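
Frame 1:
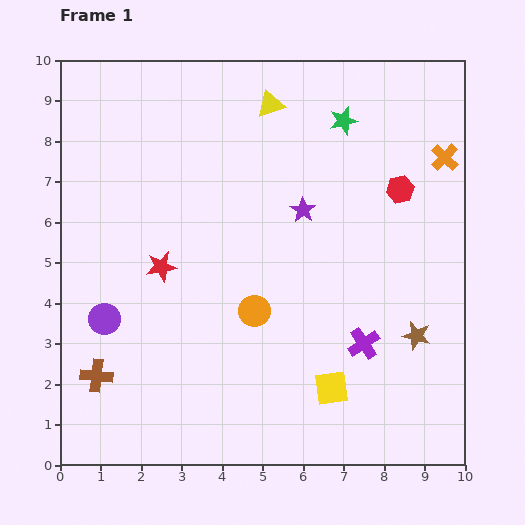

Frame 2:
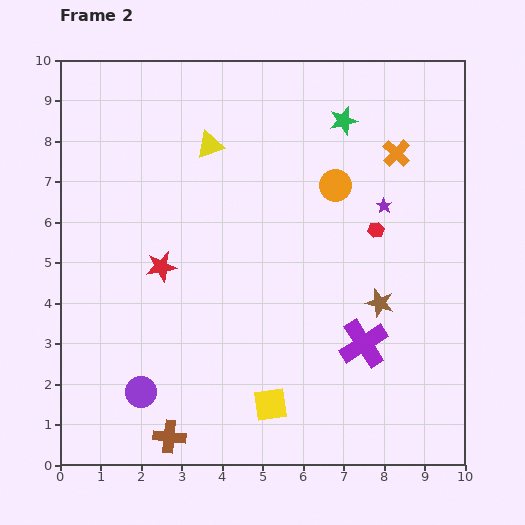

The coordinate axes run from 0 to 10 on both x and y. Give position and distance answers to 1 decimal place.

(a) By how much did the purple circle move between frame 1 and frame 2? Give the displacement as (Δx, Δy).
(0.9, -1.8)

The purple circle was at (1.1, 3.6) in frame 1 and (2.0, 1.8) in frame 2.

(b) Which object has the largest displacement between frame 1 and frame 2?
the orange circle

(moved 3.7; next 2.3)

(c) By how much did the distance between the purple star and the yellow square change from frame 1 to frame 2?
+1.1

Distance in frame 1: 4.5. Distance in frame 2: 5.6.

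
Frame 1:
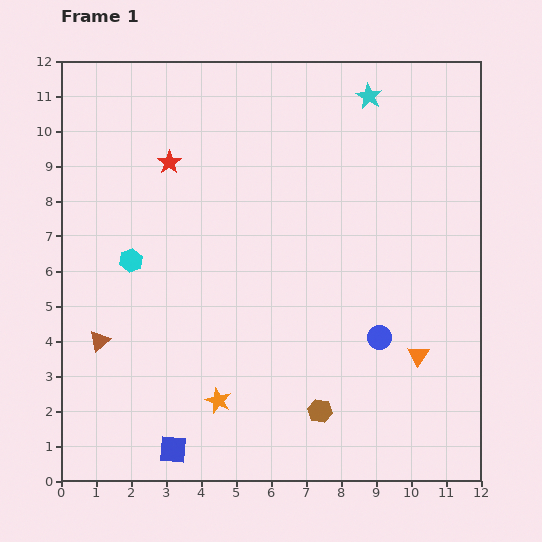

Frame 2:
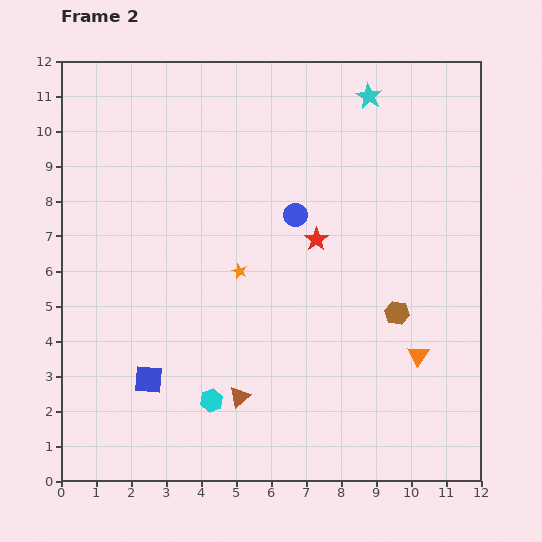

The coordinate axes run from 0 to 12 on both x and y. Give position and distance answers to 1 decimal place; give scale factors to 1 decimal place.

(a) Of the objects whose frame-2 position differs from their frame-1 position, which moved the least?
the blue square

(moved 2.1)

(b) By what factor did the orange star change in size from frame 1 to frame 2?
0.6×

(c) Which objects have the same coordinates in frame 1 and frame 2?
the cyan star, the orange triangle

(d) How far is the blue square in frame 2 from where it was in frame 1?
2.1

The blue square moved from (3.2, 0.9) to (2.5, 2.9), a distance of √(0.7² + 2.0²) ≈ 2.1.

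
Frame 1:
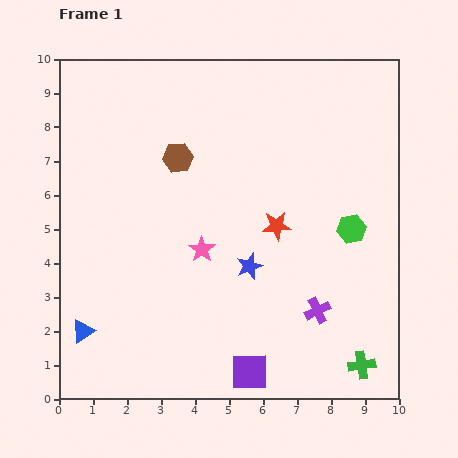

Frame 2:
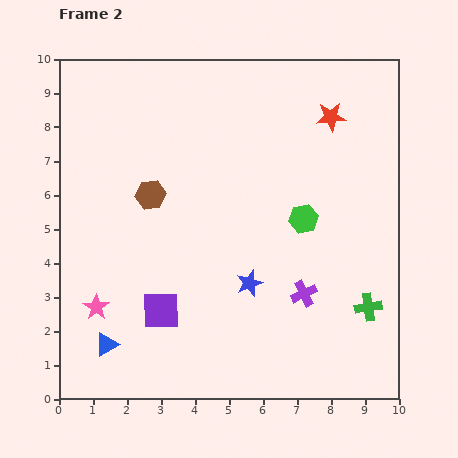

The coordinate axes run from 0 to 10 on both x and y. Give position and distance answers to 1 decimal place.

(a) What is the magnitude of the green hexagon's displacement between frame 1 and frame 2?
1.4

The green hexagon moved from (8.6, 5.0) to (7.2, 5.3), a distance of √(1.4² + 0.3²) ≈ 1.4.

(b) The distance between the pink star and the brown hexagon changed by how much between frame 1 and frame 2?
+0.9

Distance in frame 1: 2.8. Distance in frame 2: 3.7.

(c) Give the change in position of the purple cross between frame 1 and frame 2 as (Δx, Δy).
(-0.4, 0.5)

The purple cross was at (7.6, 2.6) in frame 1 and (7.2, 3.1) in frame 2.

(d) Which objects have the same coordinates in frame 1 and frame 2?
none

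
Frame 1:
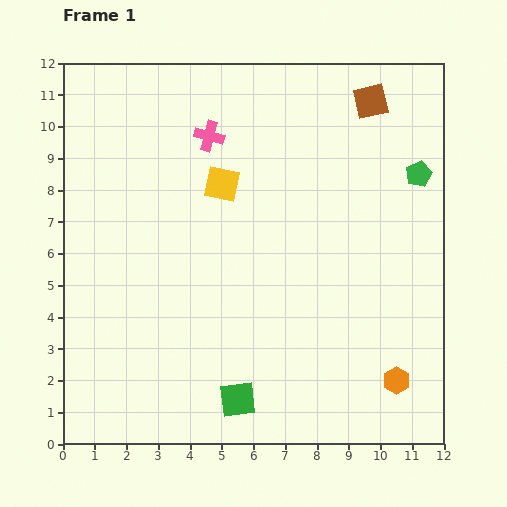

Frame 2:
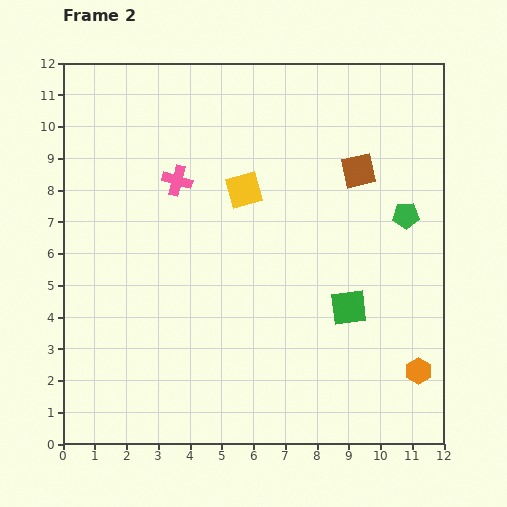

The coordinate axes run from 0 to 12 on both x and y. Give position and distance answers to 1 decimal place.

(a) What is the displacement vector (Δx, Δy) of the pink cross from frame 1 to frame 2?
(-1.0, -1.4)

The pink cross was at (4.6, 9.7) in frame 1 and (3.6, 8.3) in frame 2.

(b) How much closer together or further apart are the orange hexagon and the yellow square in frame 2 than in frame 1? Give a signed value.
-0.4

Distance in frame 1: 8.3. Distance in frame 2: 7.9.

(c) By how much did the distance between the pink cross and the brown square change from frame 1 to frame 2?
+0.5

Distance in frame 1: 5.2. Distance in frame 2: 5.7.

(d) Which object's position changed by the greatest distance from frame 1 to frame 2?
the green square

(moved 4.5; next 2.2)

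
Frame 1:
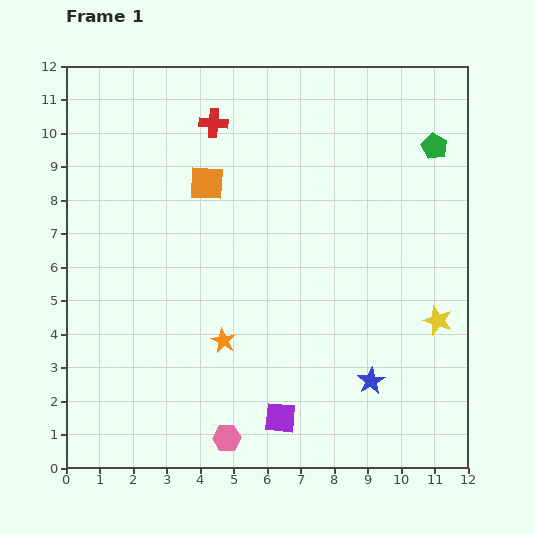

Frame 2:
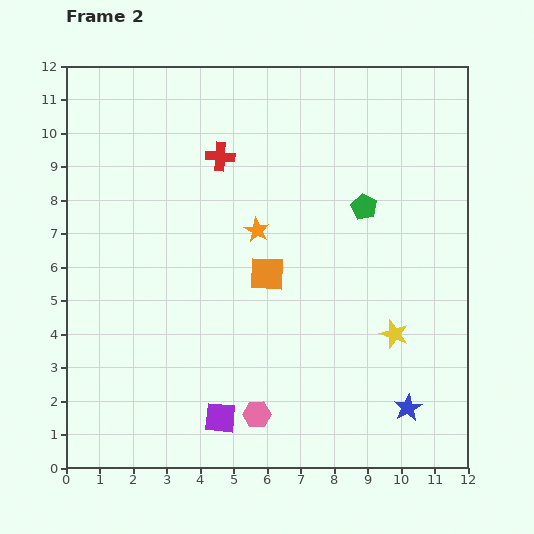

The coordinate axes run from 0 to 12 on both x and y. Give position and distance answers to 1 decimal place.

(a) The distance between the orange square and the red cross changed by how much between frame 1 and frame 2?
+2.0

Distance in frame 1: 1.8. Distance in frame 2: 3.8.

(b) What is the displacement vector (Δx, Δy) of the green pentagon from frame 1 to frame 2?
(-2.1, -1.8)

The green pentagon was at (11.0, 9.6) in frame 1 and (8.9, 7.8) in frame 2.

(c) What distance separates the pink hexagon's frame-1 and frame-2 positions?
1.1

The pink hexagon moved from (4.8, 0.9) to (5.7, 1.6), a distance of √(0.9² + 0.7²) ≈ 1.1.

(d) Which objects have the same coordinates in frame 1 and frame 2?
none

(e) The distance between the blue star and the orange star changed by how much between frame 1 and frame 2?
+2.4

Distance in frame 1: 4.6. Distance in frame 2: 7.0.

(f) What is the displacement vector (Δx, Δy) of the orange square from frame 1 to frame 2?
(1.8, -2.7)

The orange square was at (4.2, 8.5) in frame 1 and (6.0, 5.8) in frame 2.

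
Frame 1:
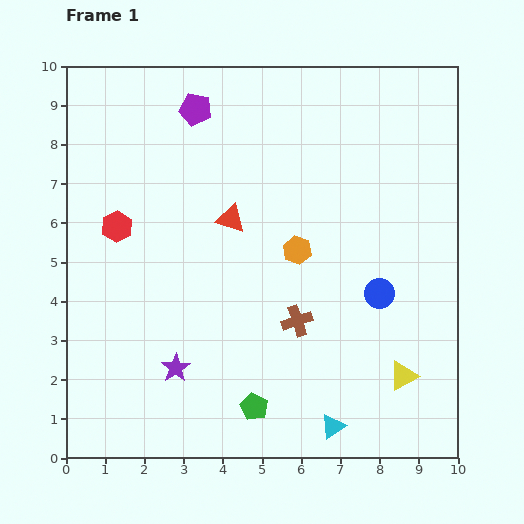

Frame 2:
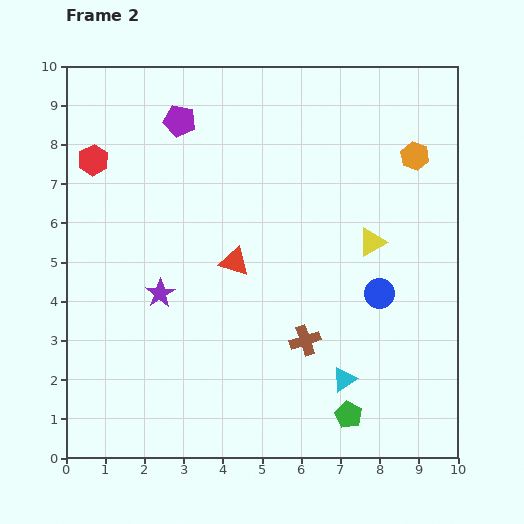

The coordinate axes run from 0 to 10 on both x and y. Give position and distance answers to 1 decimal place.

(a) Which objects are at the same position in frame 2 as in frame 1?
the blue circle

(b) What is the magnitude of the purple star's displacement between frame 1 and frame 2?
1.9

The purple star moved from (2.8, 2.3) to (2.4, 4.2), a distance of √(0.4² + 1.9²) ≈ 1.9.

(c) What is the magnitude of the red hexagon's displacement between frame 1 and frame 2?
1.8

The red hexagon moved from (1.3, 5.9) to (0.7, 7.6), a distance of √(0.6² + 1.7²) ≈ 1.8.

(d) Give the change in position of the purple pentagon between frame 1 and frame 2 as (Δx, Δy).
(-0.4, -0.3)

The purple pentagon was at (3.3, 8.9) in frame 1 and (2.9, 8.6) in frame 2.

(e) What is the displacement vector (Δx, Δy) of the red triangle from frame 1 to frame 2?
(0.1, -1.1)

The red triangle was at (4.2, 6.1) in frame 1 and (4.3, 5.0) in frame 2.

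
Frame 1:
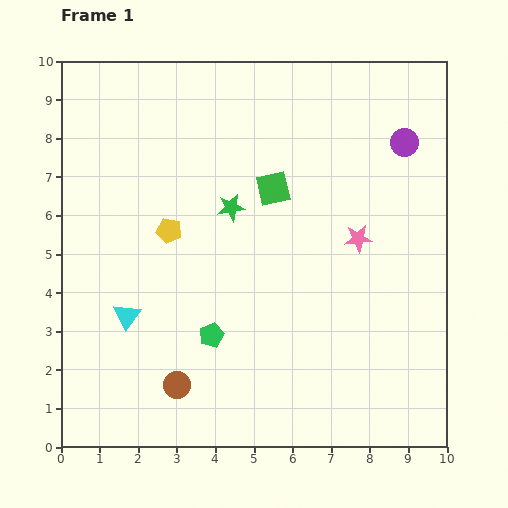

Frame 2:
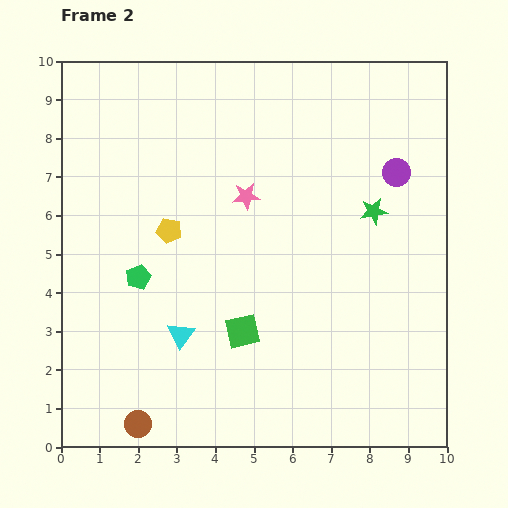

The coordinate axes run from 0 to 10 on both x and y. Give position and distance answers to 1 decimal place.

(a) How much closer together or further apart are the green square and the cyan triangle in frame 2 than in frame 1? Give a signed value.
-3.4

Distance in frame 1: 5.0. Distance in frame 2: 1.6.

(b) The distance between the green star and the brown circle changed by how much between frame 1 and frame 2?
+3.4

Distance in frame 1: 4.8. Distance in frame 2: 8.2.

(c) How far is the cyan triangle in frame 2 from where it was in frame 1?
1.5

The cyan triangle moved from (1.7, 3.4) to (3.1, 2.9), a distance of √(1.4² + 0.5²) ≈ 1.5.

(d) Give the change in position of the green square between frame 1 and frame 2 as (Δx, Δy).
(-0.8, -3.7)

The green square was at (5.5, 6.7) in frame 1 and (4.7, 3.0) in frame 2.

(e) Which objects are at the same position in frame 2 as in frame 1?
the yellow pentagon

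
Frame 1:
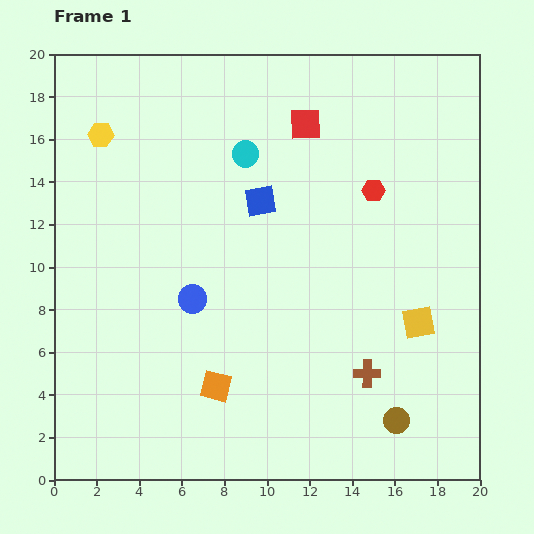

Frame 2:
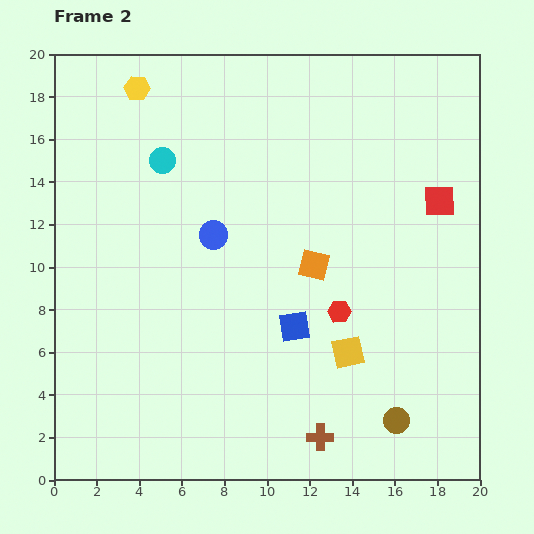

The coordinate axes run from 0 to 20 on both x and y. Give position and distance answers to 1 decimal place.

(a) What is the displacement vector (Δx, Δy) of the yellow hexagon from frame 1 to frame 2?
(1.7, 2.2)

The yellow hexagon was at (2.2, 16.2) in frame 1 and (3.9, 18.4) in frame 2.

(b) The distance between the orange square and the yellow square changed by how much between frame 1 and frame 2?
-5.6

Distance in frame 1: 10.0. Distance in frame 2: 4.4.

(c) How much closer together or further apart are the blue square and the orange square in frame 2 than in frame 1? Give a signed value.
-5.9

Distance in frame 1: 8.9. Distance in frame 2: 3.0.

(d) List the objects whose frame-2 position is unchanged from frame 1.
the brown circle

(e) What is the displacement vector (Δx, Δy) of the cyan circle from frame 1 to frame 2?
(-3.9, -0.3)

The cyan circle was at (9.0, 15.3) in frame 1 and (5.1, 15.0) in frame 2.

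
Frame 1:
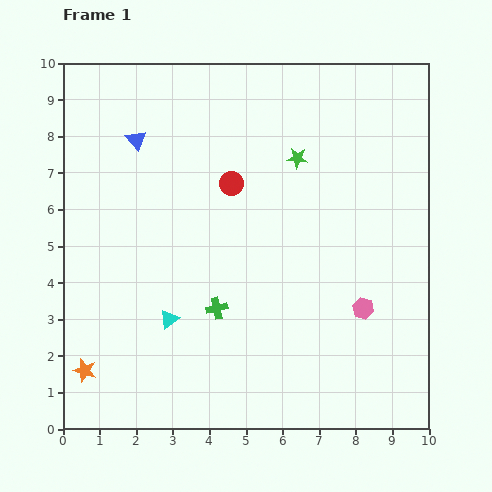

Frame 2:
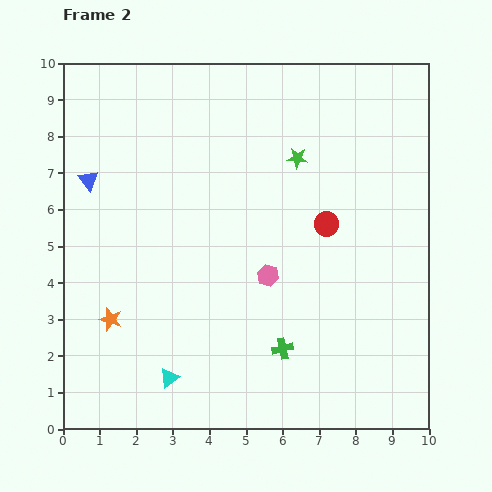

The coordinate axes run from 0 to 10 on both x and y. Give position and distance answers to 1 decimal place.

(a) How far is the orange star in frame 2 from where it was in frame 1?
1.6

The orange star moved from (0.6, 1.6) to (1.3, 3.0), a distance of √(0.7² + 1.4²) ≈ 1.6.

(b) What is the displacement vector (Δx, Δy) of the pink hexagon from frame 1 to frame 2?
(-2.6, 0.9)

The pink hexagon was at (8.2, 3.3) in frame 1 and (5.6, 4.2) in frame 2.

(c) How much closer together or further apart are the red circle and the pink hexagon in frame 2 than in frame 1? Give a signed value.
-2.9

Distance in frame 1: 5.0. Distance in frame 2: 2.1.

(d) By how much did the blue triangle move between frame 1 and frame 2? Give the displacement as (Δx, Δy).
(-1.3, -1.1)

The blue triangle was at (2.0, 7.9) in frame 1 and (0.7, 6.8) in frame 2.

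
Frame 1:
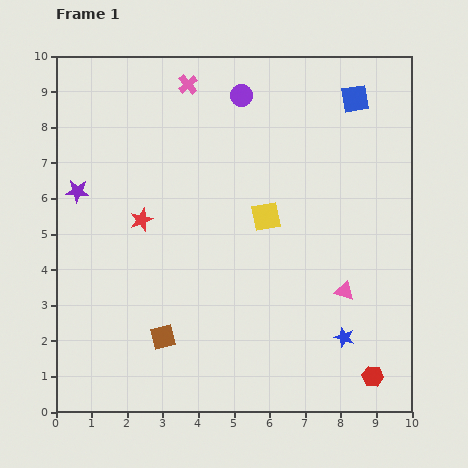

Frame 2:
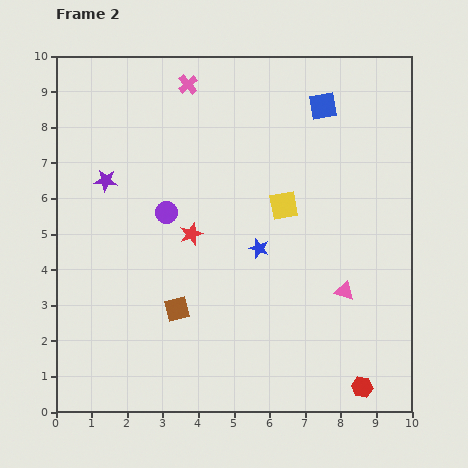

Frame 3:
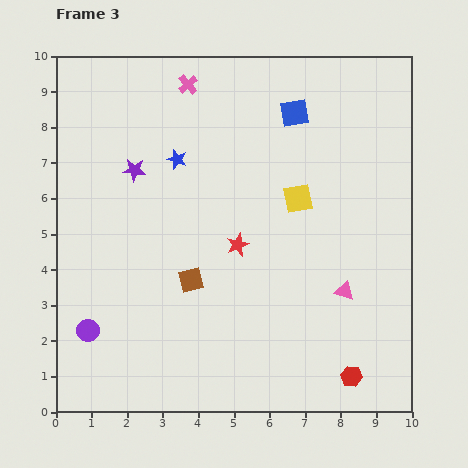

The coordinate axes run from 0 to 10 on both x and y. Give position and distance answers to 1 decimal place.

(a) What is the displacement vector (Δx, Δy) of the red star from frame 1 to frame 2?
(1.4, -0.4)

The red star was at (2.4, 5.4) in frame 1 and (3.8, 5.0) in frame 2.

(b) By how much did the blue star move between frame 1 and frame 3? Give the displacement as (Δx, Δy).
(-4.7, 5.0)

The blue star was at (8.1, 2.1) in frame 1 and (3.4, 7.1) in frame 3.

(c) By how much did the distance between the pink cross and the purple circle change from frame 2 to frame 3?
+3.8

Distance in frame 2: 3.6. Distance in frame 3: 7.4.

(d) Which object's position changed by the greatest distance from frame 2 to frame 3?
the purple circle

(moved 4.0; next 3.4)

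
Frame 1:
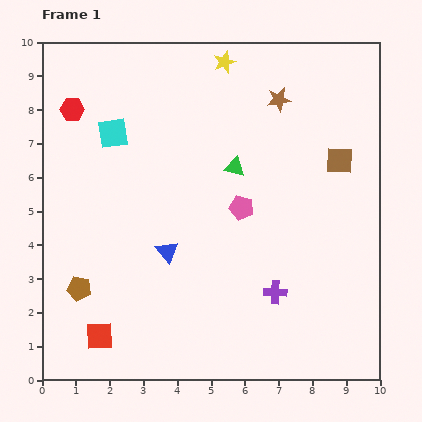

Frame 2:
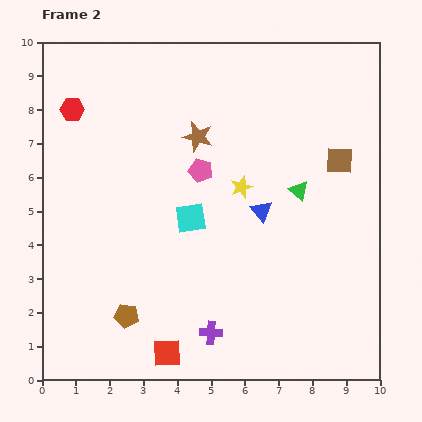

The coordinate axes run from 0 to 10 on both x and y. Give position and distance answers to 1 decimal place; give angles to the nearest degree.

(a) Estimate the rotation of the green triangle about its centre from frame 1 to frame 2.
26° clockwise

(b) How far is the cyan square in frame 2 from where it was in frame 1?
3.4

The cyan square moved from (2.1, 7.3) to (4.4, 4.8), a distance of √(2.3² + 2.5²) ≈ 3.4.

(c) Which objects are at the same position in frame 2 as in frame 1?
the brown square, the red hexagon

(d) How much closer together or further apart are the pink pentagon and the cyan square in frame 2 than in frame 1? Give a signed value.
-3.0

Distance in frame 1: 4.4. Distance in frame 2: 1.4.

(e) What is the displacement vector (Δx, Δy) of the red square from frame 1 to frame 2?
(2.0, -0.5)

The red square was at (1.7, 1.3) in frame 1 and (3.7, 0.8) in frame 2.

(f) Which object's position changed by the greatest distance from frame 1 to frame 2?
the yellow star

(moved 3.7; next 3.4)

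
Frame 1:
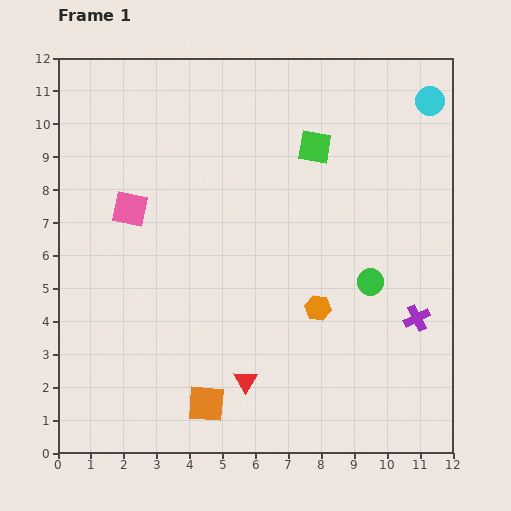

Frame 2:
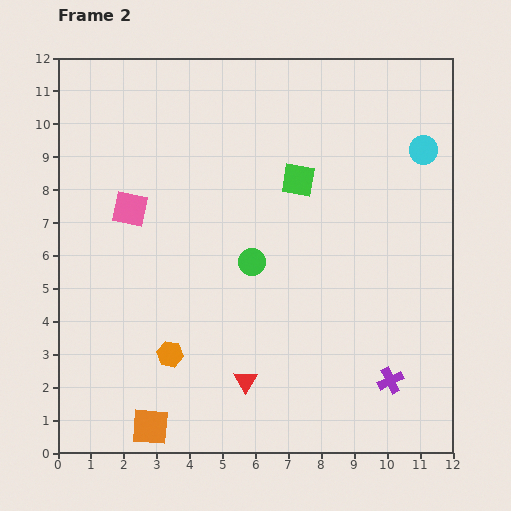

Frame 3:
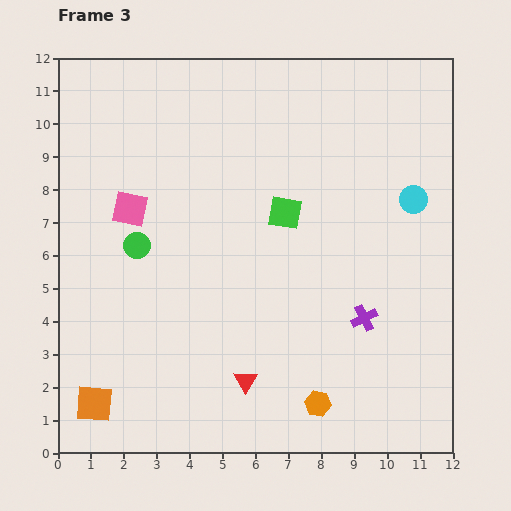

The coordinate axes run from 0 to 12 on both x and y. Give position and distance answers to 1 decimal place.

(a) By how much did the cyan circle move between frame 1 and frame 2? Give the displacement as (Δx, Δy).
(-0.2, -1.5)

The cyan circle was at (11.3, 10.7) in frame 1 and (11.1, 9.2) in frame 2.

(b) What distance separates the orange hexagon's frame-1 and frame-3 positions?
2.9

The orange hexagon moved from (7.9, 4.4) to (7.9, 1.5), a distance of √(0.0² + 2.9²) ≈ 2.9.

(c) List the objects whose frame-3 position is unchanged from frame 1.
the red triangle, the pink square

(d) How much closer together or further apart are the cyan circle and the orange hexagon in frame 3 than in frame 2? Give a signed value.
-3.1

Distance in frame 2: 9.9. Distance in frame 3: 6.8.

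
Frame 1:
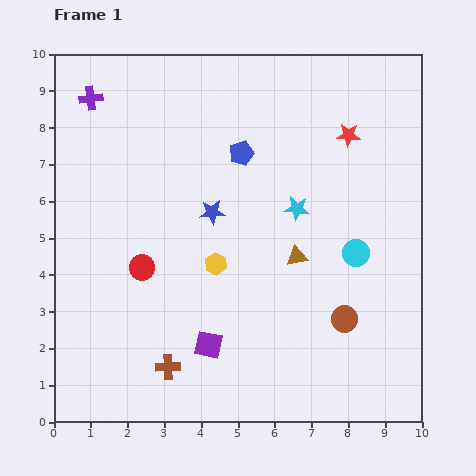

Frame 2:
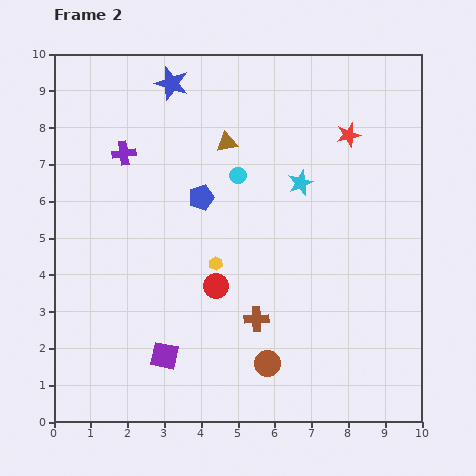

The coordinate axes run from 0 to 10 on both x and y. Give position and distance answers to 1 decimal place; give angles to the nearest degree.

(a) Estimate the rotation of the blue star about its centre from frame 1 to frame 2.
23° clockwise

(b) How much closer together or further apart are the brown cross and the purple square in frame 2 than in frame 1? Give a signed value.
+1.4

Distance in frame 1: 1.3. Distance in frame 2: 2.7.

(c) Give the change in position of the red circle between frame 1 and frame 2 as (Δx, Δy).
(2.0, -0.5)

The red circle was at (2.4, 4.2) in frame 1 and (4.4, 3.7) in frame 2.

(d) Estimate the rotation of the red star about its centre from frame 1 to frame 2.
18° counter-clockwise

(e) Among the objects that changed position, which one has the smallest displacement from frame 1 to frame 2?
the cyan star

(moved 0.7)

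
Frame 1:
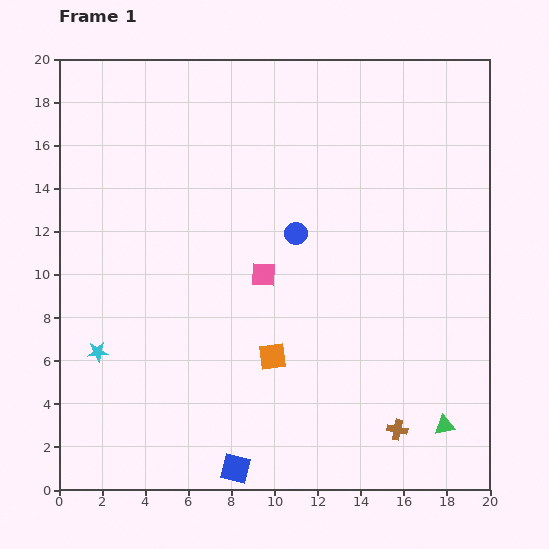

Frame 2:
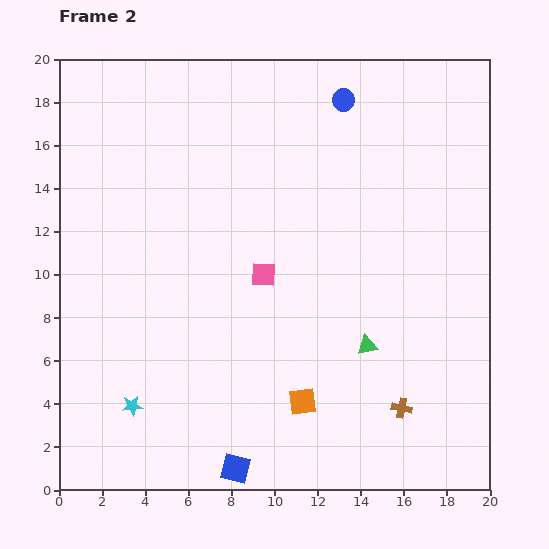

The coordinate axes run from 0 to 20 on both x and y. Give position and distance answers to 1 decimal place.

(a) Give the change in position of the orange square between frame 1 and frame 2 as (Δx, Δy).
(1.4, -2.1)

The orange square was at (9.9, 6.2) in frame 1 and (11.3, 4.1) in frame 2.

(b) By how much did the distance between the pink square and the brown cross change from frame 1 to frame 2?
-0.6

Distance in frame 1: 9.5. Distance in frame 2: 8.9.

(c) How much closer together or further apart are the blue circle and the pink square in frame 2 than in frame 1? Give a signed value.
+6.5

Distance in frame 1: 2.4. Distance in frame 2: 8.9.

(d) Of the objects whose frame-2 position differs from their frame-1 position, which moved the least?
the brown cross

(moved 1.0)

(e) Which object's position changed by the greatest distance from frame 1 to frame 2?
the blue circle

(moved 6.6; next 5.2)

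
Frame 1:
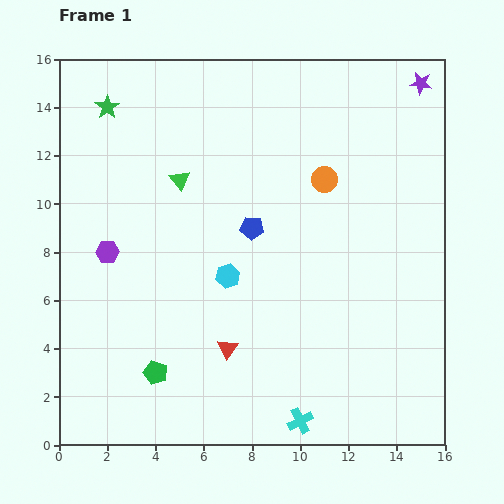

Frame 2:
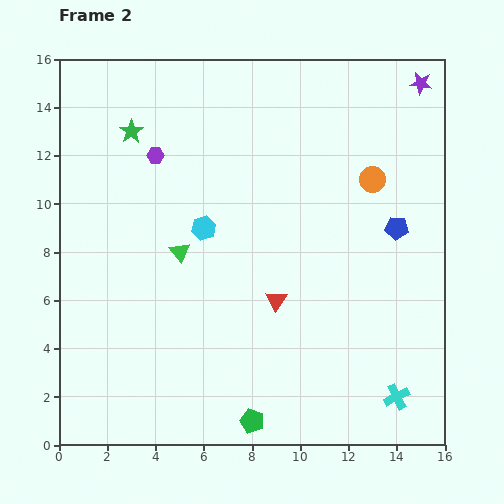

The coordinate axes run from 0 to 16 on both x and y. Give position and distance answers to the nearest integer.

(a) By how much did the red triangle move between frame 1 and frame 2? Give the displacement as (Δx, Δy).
(2, 2)

The red triangle was at (7, 4) in frame 1 and (9, 6) in frame 2.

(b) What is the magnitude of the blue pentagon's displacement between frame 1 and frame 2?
6

The blue pentagon moved from (8, 9) to (14, 9), a distance of √(6² + 0²) ≈ 6.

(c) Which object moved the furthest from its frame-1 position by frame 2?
the blue pentagon

(moved 6; next 4)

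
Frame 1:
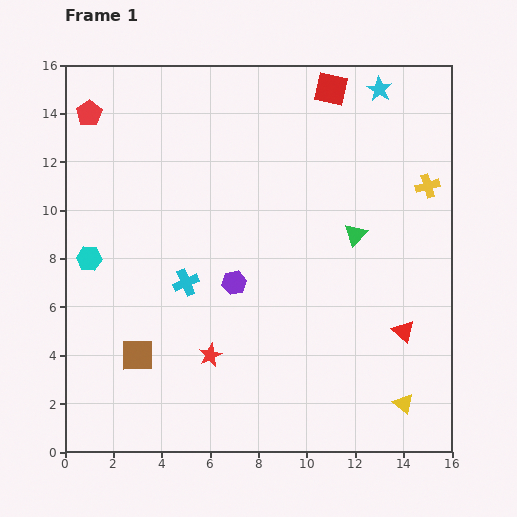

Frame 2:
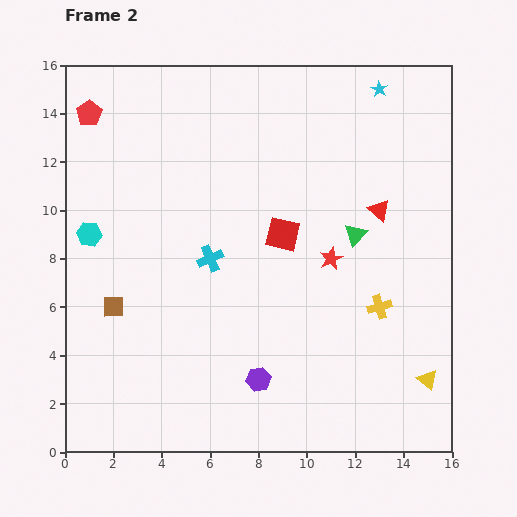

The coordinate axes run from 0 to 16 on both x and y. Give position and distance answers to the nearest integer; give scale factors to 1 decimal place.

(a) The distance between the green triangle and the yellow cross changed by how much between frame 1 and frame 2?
-1

Distance in frame 1: 4. Distance in frame 2: 3.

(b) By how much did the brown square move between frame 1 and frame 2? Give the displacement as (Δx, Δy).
(-1, 2)

The brown square was at (3, 4) in frame 1 and (2, 6) in frame 2.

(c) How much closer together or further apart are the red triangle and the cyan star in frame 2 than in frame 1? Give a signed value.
-5

Distance in frame 1: 10. Distance in frame 2: 5.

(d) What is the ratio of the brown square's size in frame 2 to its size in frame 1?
0.7×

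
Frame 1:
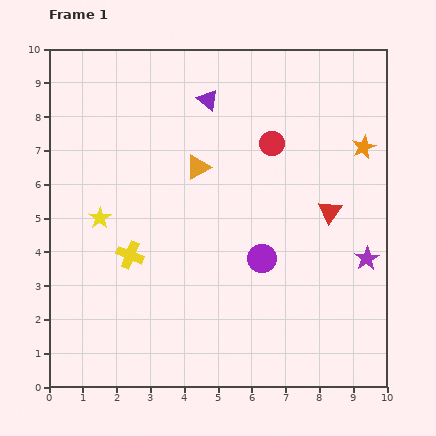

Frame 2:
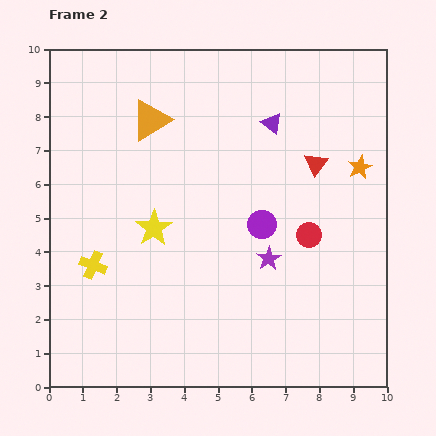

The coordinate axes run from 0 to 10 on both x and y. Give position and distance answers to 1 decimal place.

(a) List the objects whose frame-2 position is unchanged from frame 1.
none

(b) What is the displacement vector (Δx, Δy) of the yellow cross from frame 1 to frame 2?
(-1.1, -0.3)

The yellow cross was at (2.4, 3.9) in frame 1 and (1.3, 3.6) in frame 2.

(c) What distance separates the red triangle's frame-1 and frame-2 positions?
1.5

The red triangle moved from (8.3, 5.2) to (7.9, 6.6), a distance of √(0.4² + 1.4²) ≈ 1.5.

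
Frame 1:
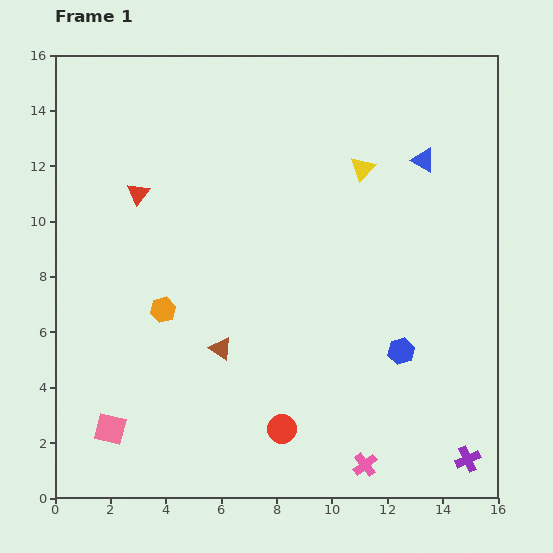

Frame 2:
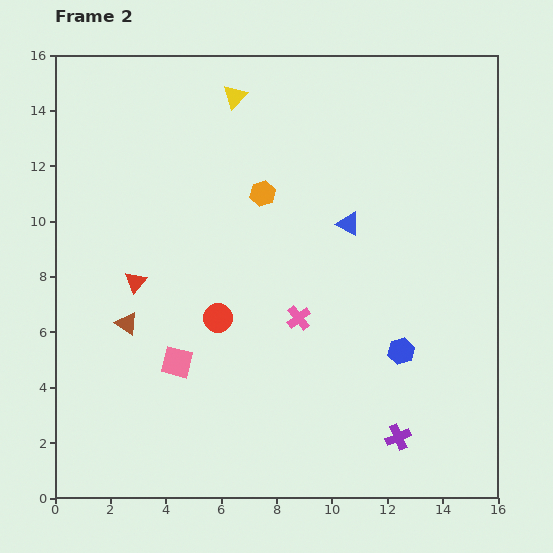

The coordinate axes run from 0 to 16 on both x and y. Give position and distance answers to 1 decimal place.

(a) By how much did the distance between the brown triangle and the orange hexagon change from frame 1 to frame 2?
+4.3

Distance in frame 1: 2.5. Distance in frame 2: 6.8.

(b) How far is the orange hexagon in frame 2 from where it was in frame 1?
5.5

The orange hexagon moved from (3.9, 6.8) to (7.5, 11.0), a distance of √(3.6² + 4.2²) ≈ 5.5.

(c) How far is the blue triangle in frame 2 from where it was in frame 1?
3.5

The blue triangle moved from (13.3, 12.2) to (10.6, 9.9), a distance of √(2.7² + 2.3²) ≈ 3.5.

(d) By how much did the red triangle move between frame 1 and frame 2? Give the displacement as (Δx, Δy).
(-0.1, -3.2)

The red triangle was at (3.0, 11.0) in frame 1 and (2.9, 7.8) in frame 2.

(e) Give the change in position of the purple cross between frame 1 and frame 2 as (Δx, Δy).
(-2.5, 0.8)

The purple cross was at (14.9, 1.4) in frame 1 and (12.4, 2.2) in frame 2.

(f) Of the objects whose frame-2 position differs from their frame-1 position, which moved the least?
the purple cross

(moved 2.6)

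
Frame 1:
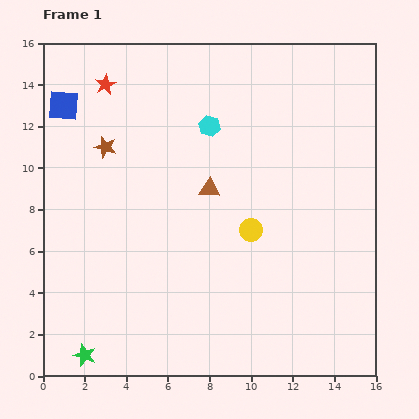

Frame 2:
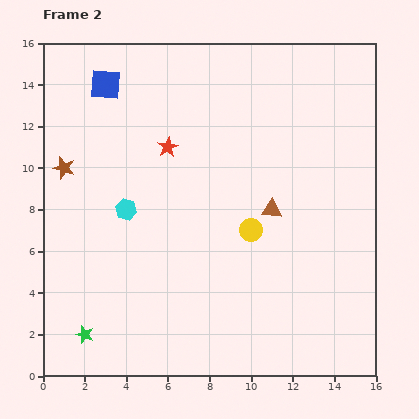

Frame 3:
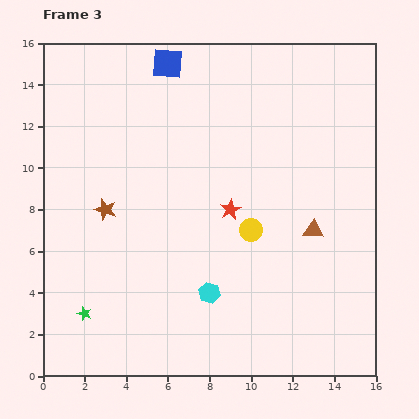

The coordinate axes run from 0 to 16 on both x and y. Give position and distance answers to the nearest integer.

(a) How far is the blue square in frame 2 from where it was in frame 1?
2

The blue square moved from (1, 13) to (3, 14), a distance of √(2² + 1²) ≈ 2.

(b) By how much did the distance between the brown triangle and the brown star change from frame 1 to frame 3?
+5

Distance in frame 1: 5. Distance in frame 3: 10.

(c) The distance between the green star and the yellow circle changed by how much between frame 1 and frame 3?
-1

Distance in frame 1: 10. Distance in frame 3: 9.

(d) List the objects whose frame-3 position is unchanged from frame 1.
the yellow circle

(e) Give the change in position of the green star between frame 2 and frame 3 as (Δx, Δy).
(0, 1)

The green star was at (2, 2) in frame 2 and (2, 3) in frame 3.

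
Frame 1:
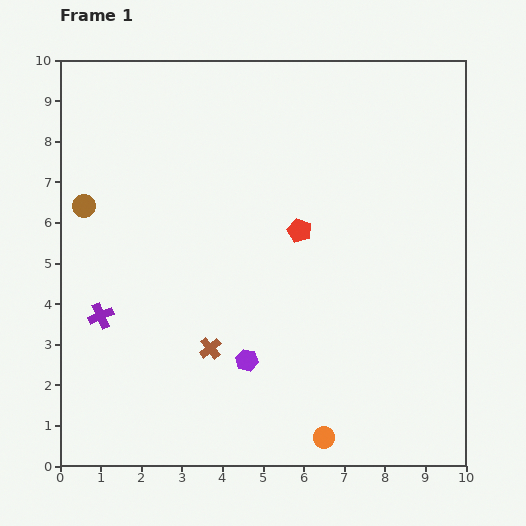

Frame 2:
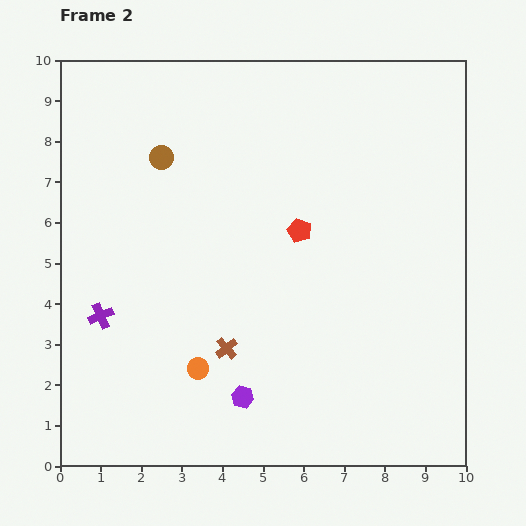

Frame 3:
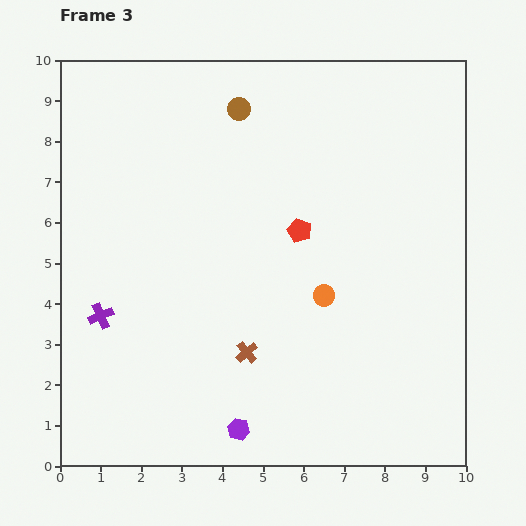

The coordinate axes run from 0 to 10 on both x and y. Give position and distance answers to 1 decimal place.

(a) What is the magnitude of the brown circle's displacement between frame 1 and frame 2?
2.2

The brown circle moved from (0.6, 6.4) to (2.5, 7.6), a distance of √(1.9² + 1.2²) ≈ 2.2.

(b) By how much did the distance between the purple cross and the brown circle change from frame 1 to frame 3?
+3.4

Distance in frame 1: 2.7. Distance in frame 3: 6.1.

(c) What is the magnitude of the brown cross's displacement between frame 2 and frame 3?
0.5

The brown cross moved from (4.1, 2.9) to (4.6, 2.8), a distance of √(0.5² + 0.1²) ≈ 0.5.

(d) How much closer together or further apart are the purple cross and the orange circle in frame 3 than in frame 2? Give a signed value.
+2.8

Distance in frame 2: 2.7. Distance in frame 3: 5.5.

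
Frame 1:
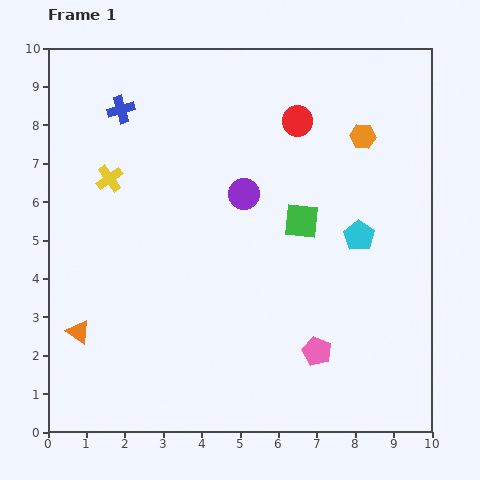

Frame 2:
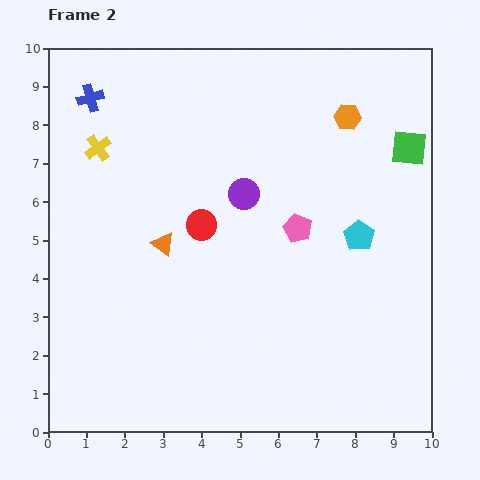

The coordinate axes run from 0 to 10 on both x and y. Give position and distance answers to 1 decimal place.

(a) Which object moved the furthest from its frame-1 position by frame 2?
the red circle

(moved 3.7; next 3.4)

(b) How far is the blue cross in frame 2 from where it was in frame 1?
0.9

The blue cross moved from (1.9, 8.4) to (1.1, 8.7), a distance of √(0.8² + 0.3²) ≈ 0.9.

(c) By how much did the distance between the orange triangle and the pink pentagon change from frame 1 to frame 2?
-2.7

Distance in frame 1: 6.2. Distance in frame 2: 3.5.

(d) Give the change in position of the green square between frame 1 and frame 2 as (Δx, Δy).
(2.8, 1.9)

The green square was at (6.6, 5.5) in frame 1 and (9.4, 7.4) in frame 2.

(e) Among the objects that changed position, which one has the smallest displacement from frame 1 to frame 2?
the orange hexagon

(moved 0.6)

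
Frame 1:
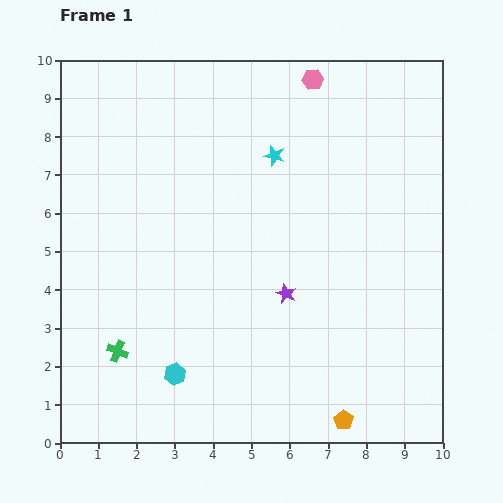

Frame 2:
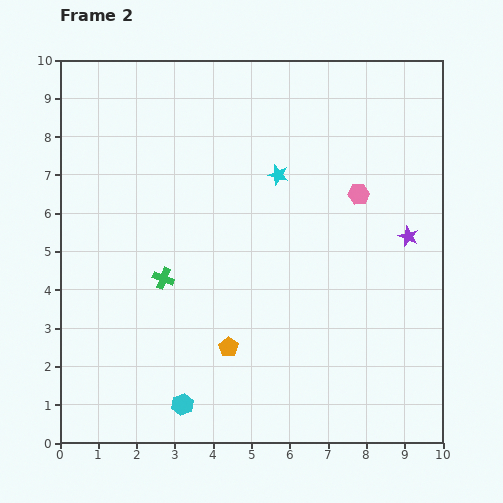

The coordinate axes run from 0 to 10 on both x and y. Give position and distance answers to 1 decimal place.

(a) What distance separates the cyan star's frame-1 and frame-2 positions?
0.5

The cyan star moved from (5.6, 7.5) to (5.7, 7.0), a distance of √(0.1² + 0.5²) ≈ 0.5.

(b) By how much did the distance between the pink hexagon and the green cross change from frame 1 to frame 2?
-3.1

Distance in frame 1: 8.7. Distance in frame 2: 5.6.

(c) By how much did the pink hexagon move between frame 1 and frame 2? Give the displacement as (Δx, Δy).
(1.2, -3.0)

The pink hexagon was at (6.6, 9.5) in frame 1 and (7.8, 6.5) in frame 2.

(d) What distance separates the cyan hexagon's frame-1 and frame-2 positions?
0.8

The cyan hexagon moved from (3.0, 1.8) to (3.2, 1.0), a distance of √(0.2² + 0.8²) ≈ 0.8.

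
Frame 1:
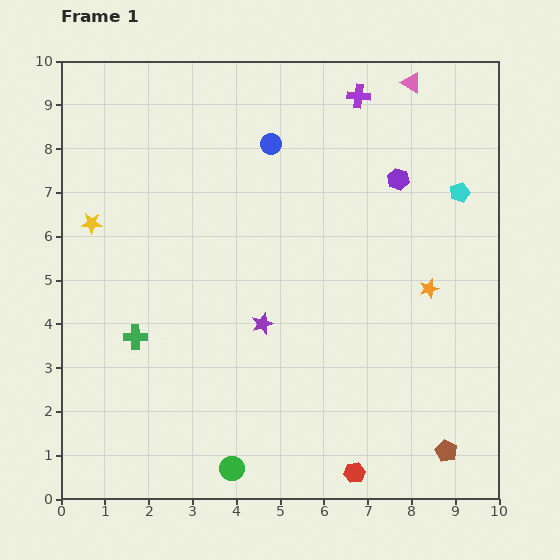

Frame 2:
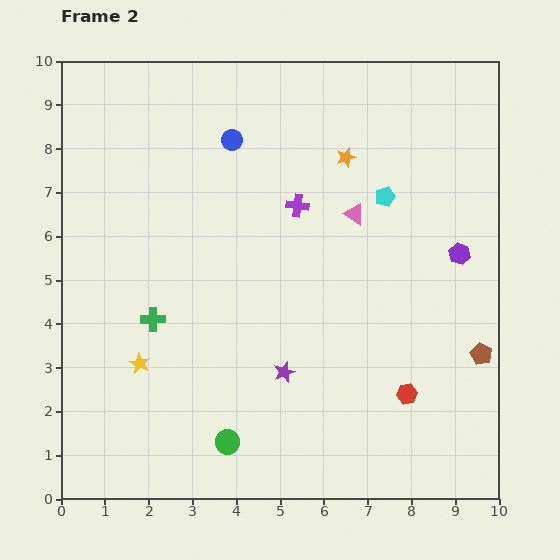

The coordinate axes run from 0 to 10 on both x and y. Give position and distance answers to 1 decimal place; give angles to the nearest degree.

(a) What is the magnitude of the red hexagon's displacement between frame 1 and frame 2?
2.2

The red hexagon moved from (6.7, 0.6) to (7.9, 2.4), a distance of √(1.2² + 1.8²) ≈ 2.2.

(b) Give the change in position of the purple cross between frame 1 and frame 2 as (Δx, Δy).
(-1.4, -2.5)

The purple cross was at (6.8, 9.2) in frame 1 and (5.4, 6.7) in frame 2.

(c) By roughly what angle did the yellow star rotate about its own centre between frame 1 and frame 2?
25° clockwise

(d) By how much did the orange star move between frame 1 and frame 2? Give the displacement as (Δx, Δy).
(-1.9, 3.0)

The orange star was at (8.4, 4.8) in frame 1 and (6.5, 7.8) in frame 2.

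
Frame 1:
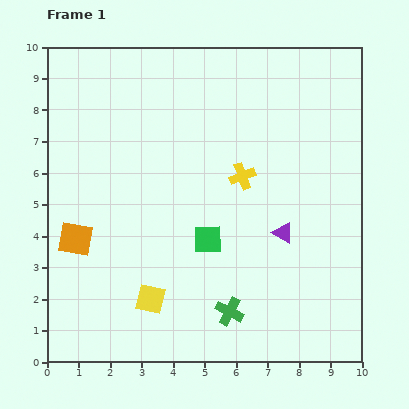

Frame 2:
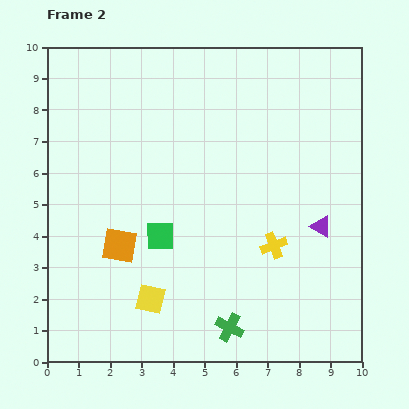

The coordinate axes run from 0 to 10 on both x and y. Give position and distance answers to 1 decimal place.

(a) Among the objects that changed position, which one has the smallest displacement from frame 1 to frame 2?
the green cross

(moved 0.5)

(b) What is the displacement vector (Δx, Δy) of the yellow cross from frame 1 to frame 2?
(1.0, -2.2)

The yellow cross was at (6.2, 5.9) in frame 1 and (7.2, 3.7) in frame 2.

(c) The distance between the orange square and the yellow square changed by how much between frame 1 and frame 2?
-1.1

Distance in frame 1: 3.1. Distance in frame 2: 2.0.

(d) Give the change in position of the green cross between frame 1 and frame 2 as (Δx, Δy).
(0.0, -0.5)

The green cross was at (5.8, 1.6) in frame 1 and (5.8, 1.1) in frame 2.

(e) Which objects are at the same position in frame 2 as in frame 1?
the yellow square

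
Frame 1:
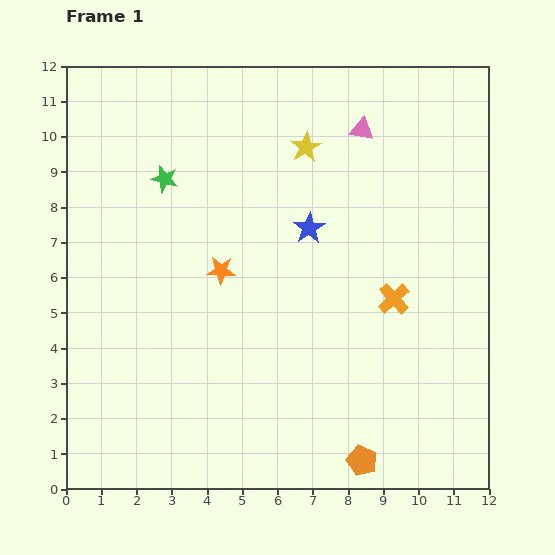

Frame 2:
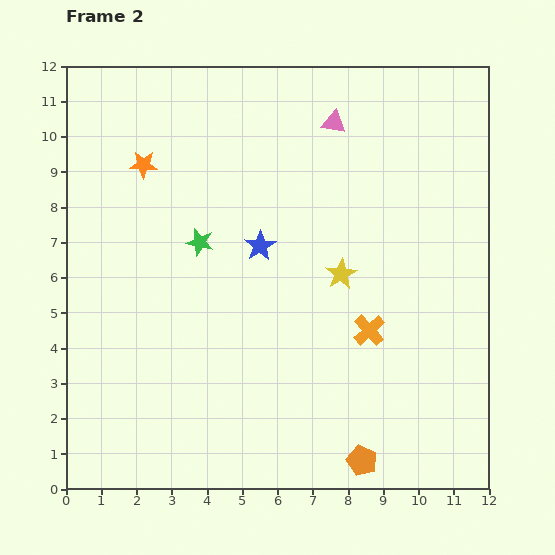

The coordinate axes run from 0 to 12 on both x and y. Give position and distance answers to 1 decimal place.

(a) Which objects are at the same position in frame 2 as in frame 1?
the orange pentagon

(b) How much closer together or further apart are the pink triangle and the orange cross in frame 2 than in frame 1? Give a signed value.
+1.1

Distance in frame 1: 4.9. Distance in frame 2: 6.0.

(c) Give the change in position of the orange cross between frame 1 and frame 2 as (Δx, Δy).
(-0.7, -0.9)

The orange cross was at (9.3, 5.4) in frame 1 and (8.6, 4.5) in frame 2.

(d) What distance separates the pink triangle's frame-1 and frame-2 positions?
0.8

The pink triangle moved from (8.4, 10.2) to (7.6, 10.4), a distance of √(0.8² + 0.2²) ≈ 0.8.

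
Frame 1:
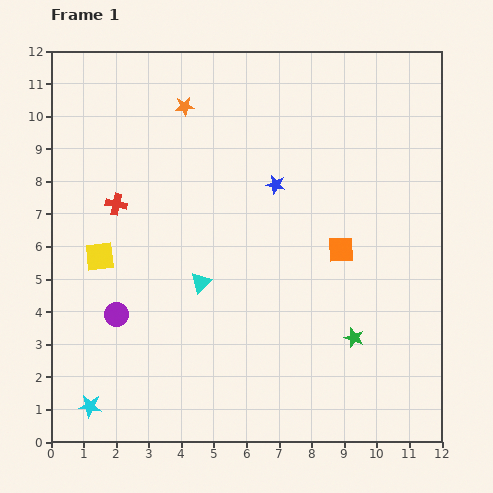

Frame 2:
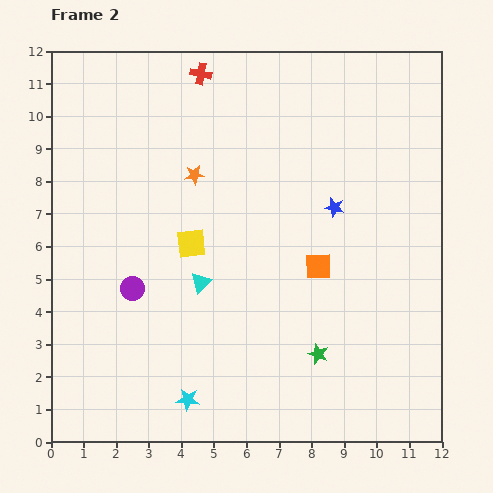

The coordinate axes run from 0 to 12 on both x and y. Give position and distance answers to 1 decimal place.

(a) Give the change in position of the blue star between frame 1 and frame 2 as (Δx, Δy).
(1.8, -0.7)

The blue star was at (6.9, 7.9) in frame 1 and (8.7, 7.2) in frame 2.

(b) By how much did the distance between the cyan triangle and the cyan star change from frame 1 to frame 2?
-1.5

Distance in frame 1: 5.1. Distance in frame 2: 3.6.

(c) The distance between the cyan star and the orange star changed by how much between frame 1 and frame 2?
-2.7

Distance in frame 1: 9.6. Distance in frame 2: 6.9.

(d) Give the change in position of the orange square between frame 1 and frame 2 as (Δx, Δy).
(-0.7, -0.5)

The orange square was at (8.9, 5.9) in frame 1 and (8.2, 5.4) in frame 2.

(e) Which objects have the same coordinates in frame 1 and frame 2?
the cyan triangle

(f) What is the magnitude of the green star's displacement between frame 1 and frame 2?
1.2

The green star moved from (9.3, 3.2) to (8.2, 2.7), a distance of √(1.1² + 0.5²) ≈ 1.2.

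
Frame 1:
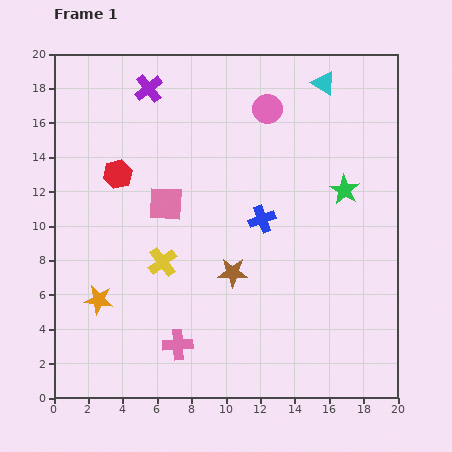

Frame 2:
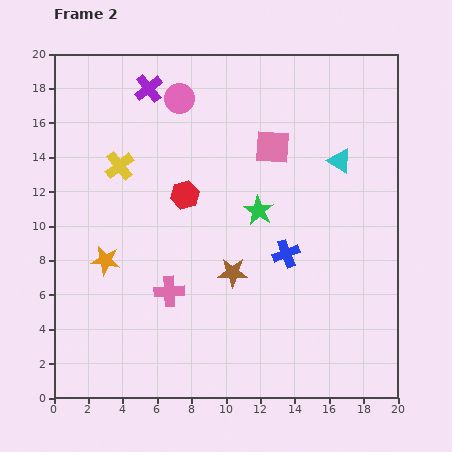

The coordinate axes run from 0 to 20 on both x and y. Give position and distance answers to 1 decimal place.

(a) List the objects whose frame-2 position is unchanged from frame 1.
the purple cross, the brown star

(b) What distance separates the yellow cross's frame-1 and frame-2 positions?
6.1

The yellow cross moved from (6.3, 7.9) to (3.8, 13.5), a distance of √(2.5² + 5.6²) ≈ 6.1.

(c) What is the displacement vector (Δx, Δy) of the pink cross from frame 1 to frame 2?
(-0.5, 3.1)

The pink cross was at (7.2, 3.1) in frame 1 and (6.7, 6.2) in frame 2.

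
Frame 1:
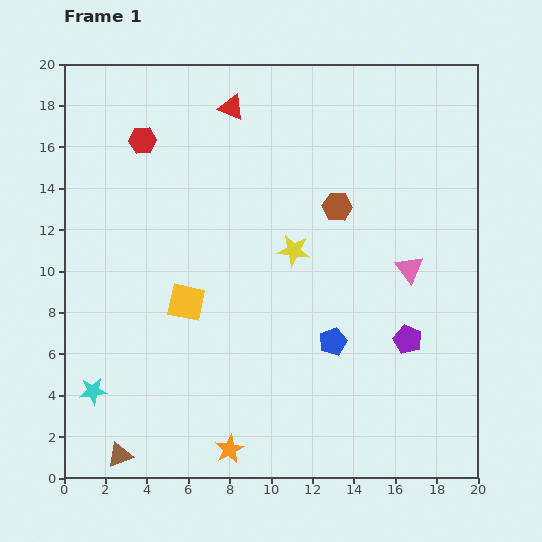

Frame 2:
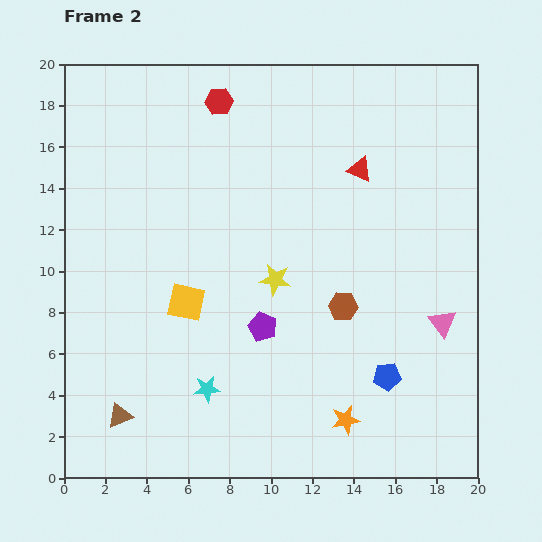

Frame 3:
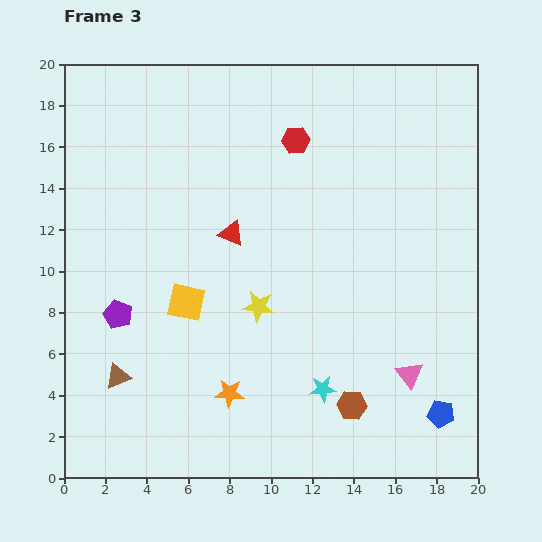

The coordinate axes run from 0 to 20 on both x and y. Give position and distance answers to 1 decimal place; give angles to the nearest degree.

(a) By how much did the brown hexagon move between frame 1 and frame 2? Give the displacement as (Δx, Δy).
(0.3, -4.8)

The brown hexagon was at (13.2, 13.1) in frame 1 and (13.5, 8.3) in frame 2.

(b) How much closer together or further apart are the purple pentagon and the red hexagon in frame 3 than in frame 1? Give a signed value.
-4.0

Distance in frame 1: 16.0. Distance in frame 3: 12.0.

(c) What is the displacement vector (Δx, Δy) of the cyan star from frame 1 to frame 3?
(11.1, 0.1)

The cyan star was at (1.4, 4.2) in frame 1 and (12.5, 4.3) in frame 3.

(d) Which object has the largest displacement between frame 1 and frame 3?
the purple pentagon

(moved 14.1; next 11.1)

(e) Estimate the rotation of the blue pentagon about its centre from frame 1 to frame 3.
30° clockwise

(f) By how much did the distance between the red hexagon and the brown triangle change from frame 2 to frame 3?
-1.6

Distance in frame 2: 15.9. Distance in frame 3: 14.3.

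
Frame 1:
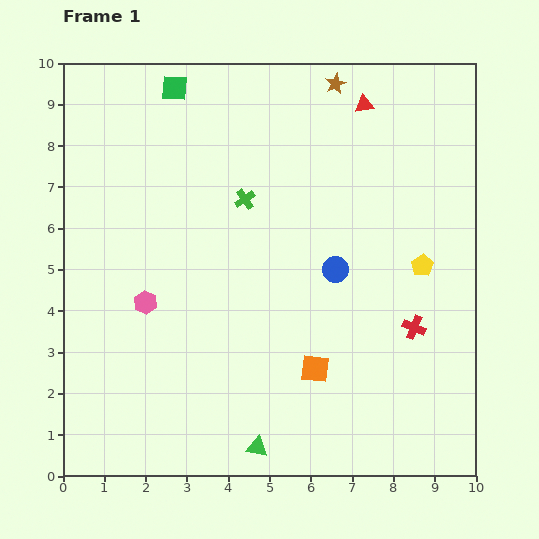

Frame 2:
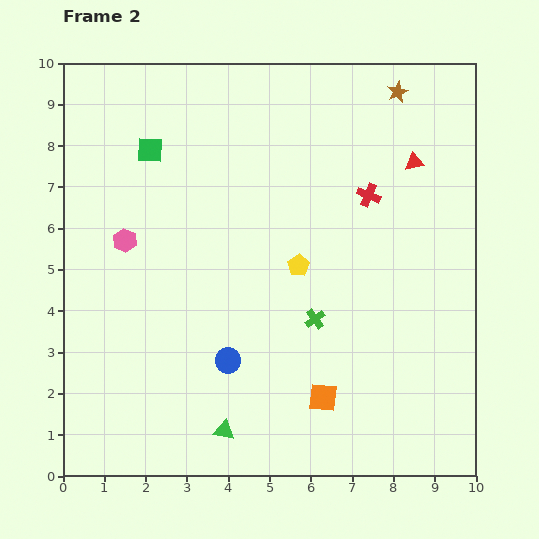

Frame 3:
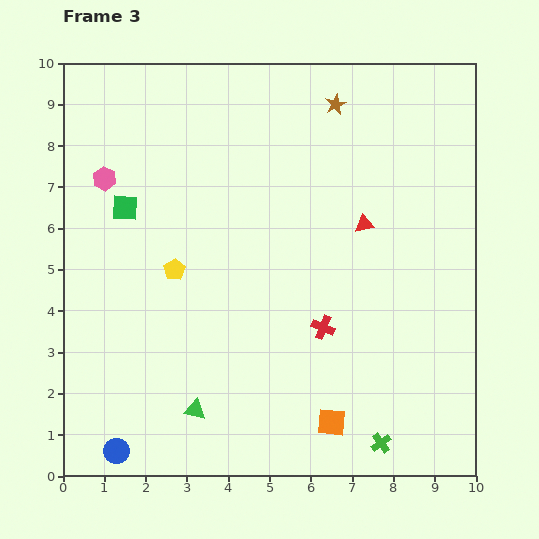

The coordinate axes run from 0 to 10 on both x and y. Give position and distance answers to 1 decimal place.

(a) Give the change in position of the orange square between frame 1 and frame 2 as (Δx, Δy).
(0.2, -0.7)

The orange square was at (6.1, 2.6) in frame 1 and (6.3, 1.9) in frame 2.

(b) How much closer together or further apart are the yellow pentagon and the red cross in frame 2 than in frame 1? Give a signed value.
+0.9

Distance in frame 1: 1.5. Distance in frame 2: 2.4.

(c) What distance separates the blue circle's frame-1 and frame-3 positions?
6.9

The blue circle moved from (6.6, 5.0) to (1.3, 0.6), a distance of √(5.3² + 4.4²) ≈ 6.9.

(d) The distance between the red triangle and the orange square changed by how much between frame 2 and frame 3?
-1.2

Distance in frame 2: 6.1. Distance in frame 3: 4.9.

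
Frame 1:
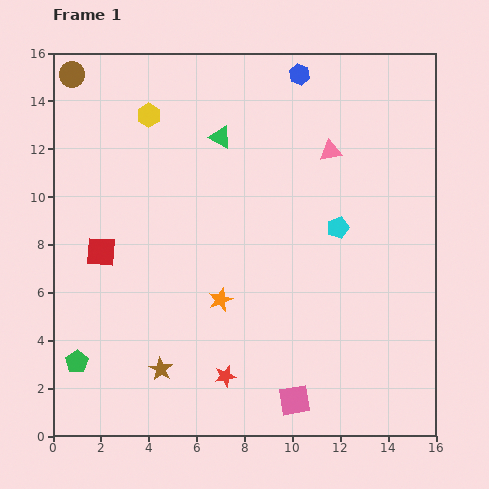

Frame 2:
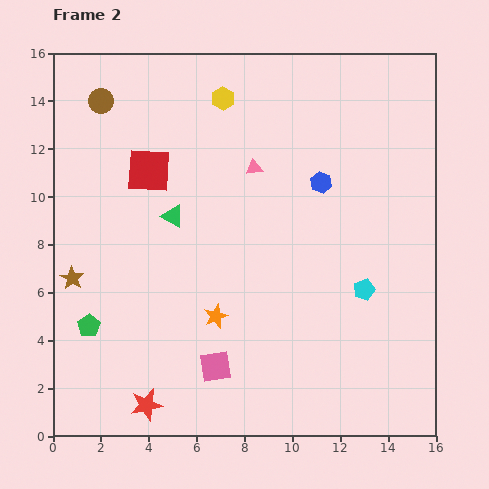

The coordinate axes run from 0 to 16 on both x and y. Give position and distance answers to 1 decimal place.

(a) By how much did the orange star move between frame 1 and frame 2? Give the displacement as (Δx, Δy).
(-0.2, -0.7)

The orange star was at (7.0, 5.7) in frame 1 and (6.8, 5.0) in frame 2.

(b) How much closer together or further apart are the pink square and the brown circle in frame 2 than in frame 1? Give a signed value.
-4.4

Distance in frame 1: 16.5. Distance in frame 2: 12.1.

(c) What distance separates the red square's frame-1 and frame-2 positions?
3.9

The red square moved from (2.0, 7.7) to (4.0, 11.1), a distance of √(2.0² + 3.4²) ≈ 3.9.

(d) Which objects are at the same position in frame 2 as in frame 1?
none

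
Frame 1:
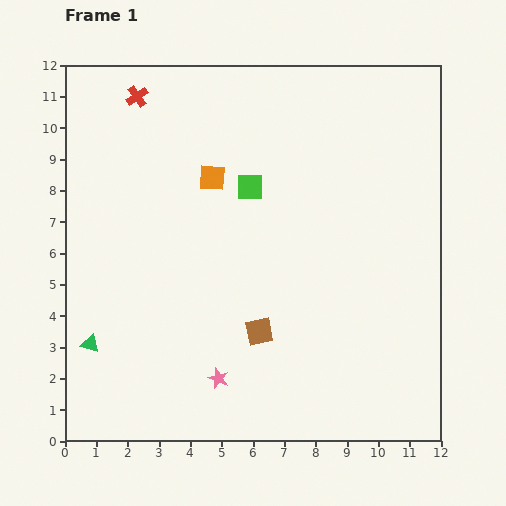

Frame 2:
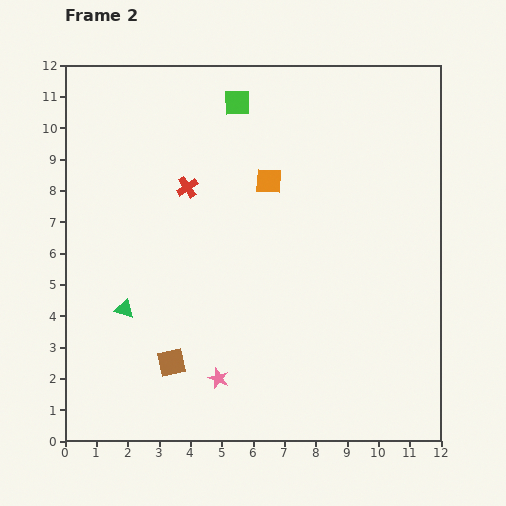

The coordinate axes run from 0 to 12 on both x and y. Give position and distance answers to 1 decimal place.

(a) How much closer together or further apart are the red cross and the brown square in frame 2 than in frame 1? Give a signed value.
-2.9

Distance in frame 1: 8.5. Distance in frame 2: 5.6.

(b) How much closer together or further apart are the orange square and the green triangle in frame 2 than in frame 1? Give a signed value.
-0.4

Distance in frame 1: 6.6. Distance in frame 2: 6.2.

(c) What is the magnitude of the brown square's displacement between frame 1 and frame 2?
3.0

The brown square moved from (6.2, 3.5) to (3.4, 2.5), a distance of √(2.8² + 1.0²) ≈ 3.0.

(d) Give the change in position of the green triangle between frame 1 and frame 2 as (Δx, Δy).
(1.1, 1.1)

The green triangle was at (0.8, 3.1) in frame 1 and (1.9, 4.2) in frame 2.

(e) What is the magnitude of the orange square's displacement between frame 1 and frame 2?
1.8

The orange square moved from (4.7, 8.4) to (6.5, 8.3), a distance of √(1.8² + 0.1²) ≈ 1.8.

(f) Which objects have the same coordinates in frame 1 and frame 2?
the pink star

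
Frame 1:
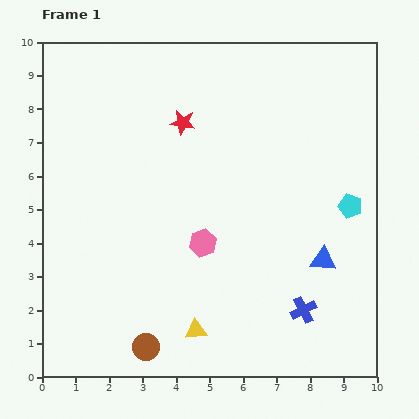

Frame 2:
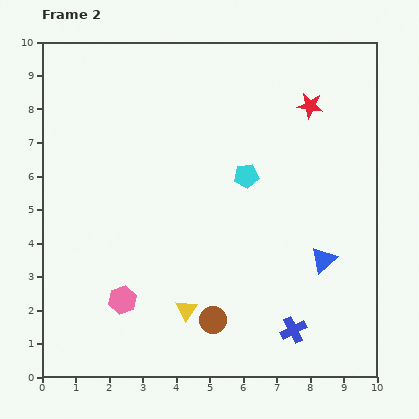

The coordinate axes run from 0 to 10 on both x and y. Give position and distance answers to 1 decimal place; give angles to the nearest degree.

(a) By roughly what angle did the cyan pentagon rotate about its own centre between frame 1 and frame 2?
25° counter-clockwise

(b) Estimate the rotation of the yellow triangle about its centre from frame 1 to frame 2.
50° counter-clockwise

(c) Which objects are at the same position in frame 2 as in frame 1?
the blue triangle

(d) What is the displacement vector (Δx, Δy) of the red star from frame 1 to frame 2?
(3.8, 0.5)

The red star was at (4.2, 7.6) in frame 1 and (8.0, 8.1) in frame 2.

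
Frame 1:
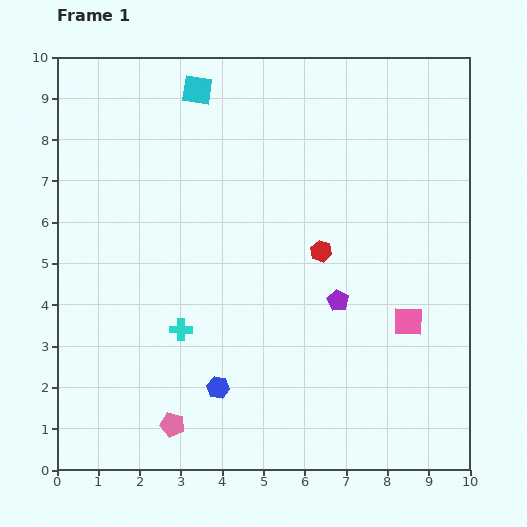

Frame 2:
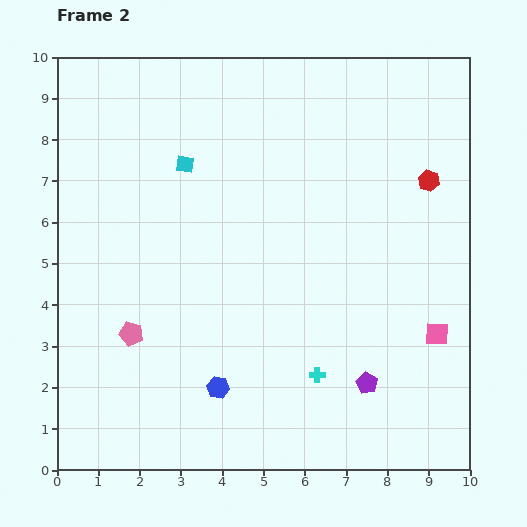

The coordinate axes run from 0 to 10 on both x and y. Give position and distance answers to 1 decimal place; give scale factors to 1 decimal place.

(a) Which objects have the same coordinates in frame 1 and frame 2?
the blue hexagon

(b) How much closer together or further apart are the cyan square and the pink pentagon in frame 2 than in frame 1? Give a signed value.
-3.8

Distance in frame 1: 8.1. Distance in frame 2: 4.3.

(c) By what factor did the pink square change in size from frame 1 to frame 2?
0.8×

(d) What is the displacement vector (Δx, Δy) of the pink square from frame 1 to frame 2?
(0.7, -0.3)

The pink square was at (8.5, 3.6) in frame 1 and (9.2, 3.3) in frame 2.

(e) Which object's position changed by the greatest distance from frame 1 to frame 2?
the cyan cross

(moved 3.5; next 3.1)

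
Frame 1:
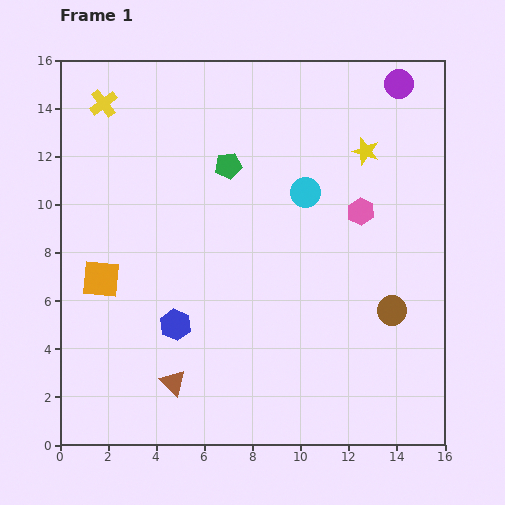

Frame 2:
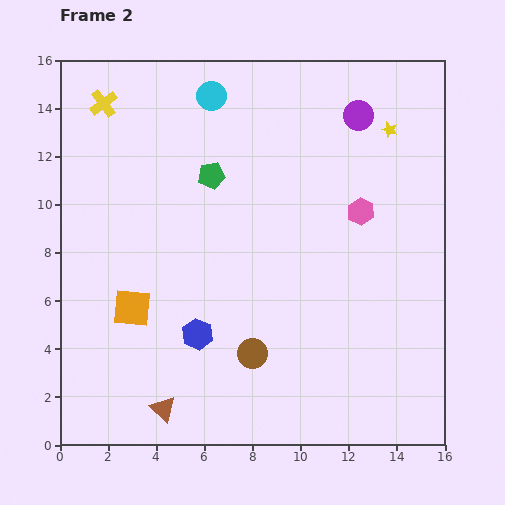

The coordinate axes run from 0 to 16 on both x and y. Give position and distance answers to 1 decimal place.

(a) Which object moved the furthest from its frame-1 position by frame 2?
the brown circle

(moved 6.1; next 5.6)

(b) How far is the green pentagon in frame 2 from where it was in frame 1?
0.8

The green pentagon moved from (7.0, 11.6) to (6.3, 11.2), a distance of √(0.7² + 0.4²) ≈ 0.8.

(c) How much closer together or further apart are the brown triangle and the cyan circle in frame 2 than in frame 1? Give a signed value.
+3.6

Distance in frame 1: 9.6. Distance in frame 2: 13.2.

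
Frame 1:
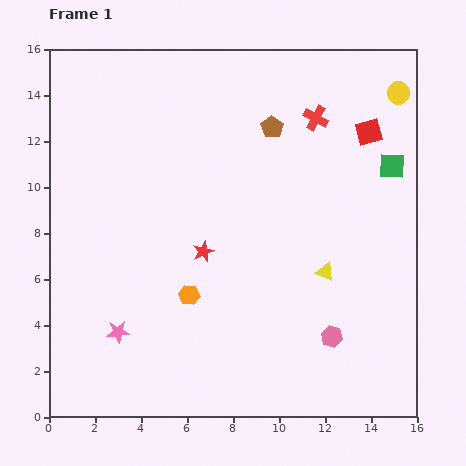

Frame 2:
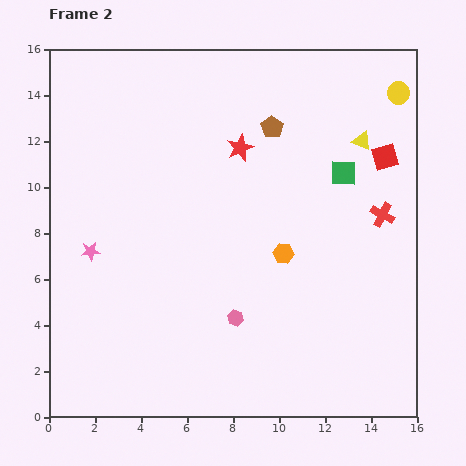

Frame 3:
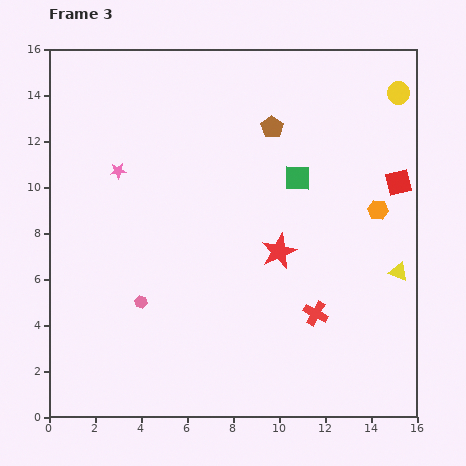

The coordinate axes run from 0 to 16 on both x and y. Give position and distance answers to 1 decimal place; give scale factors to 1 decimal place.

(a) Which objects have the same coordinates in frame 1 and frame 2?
the yellow circle, the brown pentagon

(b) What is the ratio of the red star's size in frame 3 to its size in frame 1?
1.7×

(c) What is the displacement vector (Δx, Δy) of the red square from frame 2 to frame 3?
(0.6, -1.1)

The red square was at (14.6, 11.3) in frame 2 and (15.2, 10.2) in frame 3.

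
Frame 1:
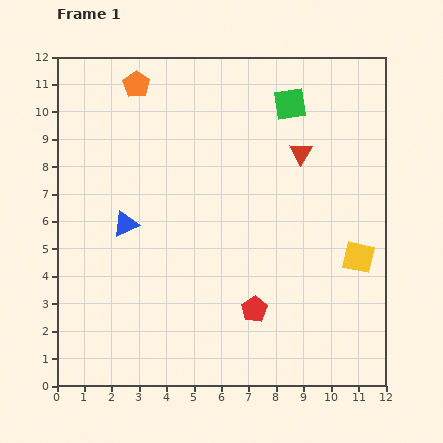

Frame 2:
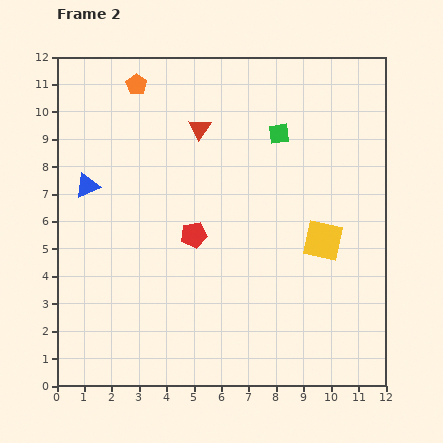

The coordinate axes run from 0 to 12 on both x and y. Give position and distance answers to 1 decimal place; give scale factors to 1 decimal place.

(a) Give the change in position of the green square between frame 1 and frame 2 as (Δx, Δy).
(-0.4, -1.1)

The green square was at (8.5, 10.3) in frame 1 and (8.1, 9.2) in frame 2.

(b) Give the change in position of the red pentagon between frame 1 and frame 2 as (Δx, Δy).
(-2.2, 2.7)

The red pentagon was at (7.2, 2.8) in frame 1 and (5.0, 5.5) in frame 2.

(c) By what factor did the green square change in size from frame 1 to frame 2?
0.6×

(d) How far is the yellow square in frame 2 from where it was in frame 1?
1.4

The yellow square moved from (11.0, 4.7) to (9.7, 5.3), a distance of √(1.3² + 0.6²) ≈ 1.4.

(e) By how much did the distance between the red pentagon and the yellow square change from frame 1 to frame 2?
+0.5

Distance in frame 1: 4.2. Distance in frame 2: 4.7.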